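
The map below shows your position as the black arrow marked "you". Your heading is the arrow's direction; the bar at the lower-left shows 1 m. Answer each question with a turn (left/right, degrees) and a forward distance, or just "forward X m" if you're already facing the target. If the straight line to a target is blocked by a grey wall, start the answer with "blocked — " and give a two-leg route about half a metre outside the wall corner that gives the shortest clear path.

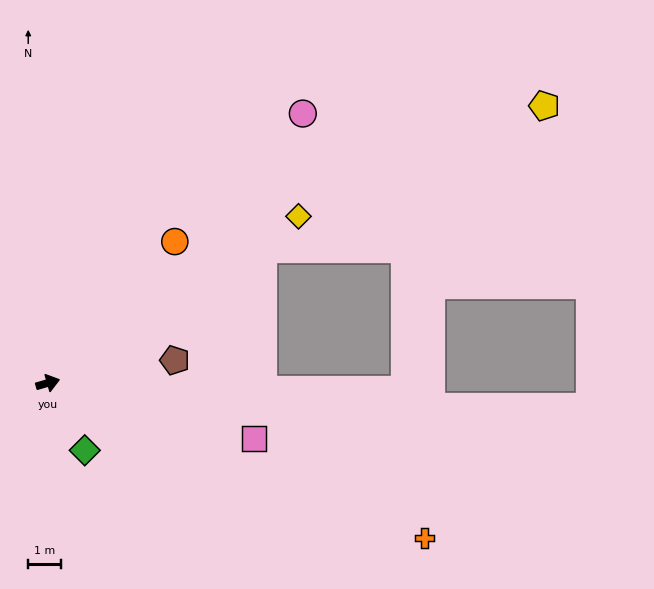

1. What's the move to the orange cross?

turn right 38°, forward 12.6 m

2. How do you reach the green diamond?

turn right 77°, forward 2.4 m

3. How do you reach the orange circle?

turn left 32°, forward 5.9 m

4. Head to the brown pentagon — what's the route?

turn right 6°, forward 4.0 m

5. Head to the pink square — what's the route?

turn right 31°, forward 6.6 m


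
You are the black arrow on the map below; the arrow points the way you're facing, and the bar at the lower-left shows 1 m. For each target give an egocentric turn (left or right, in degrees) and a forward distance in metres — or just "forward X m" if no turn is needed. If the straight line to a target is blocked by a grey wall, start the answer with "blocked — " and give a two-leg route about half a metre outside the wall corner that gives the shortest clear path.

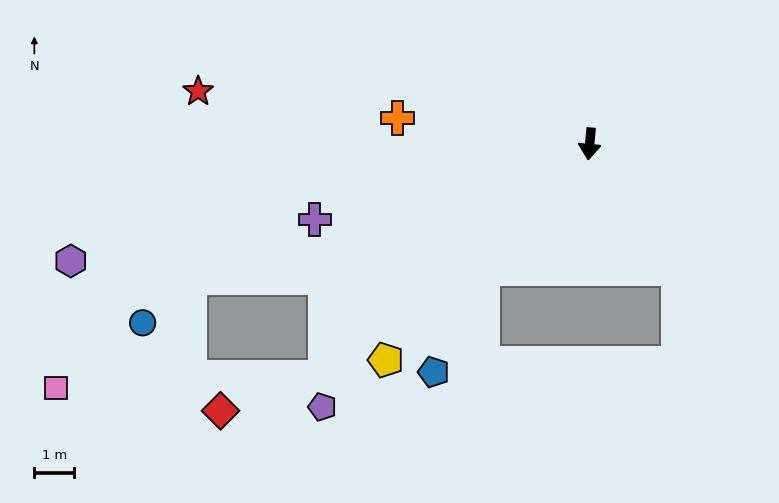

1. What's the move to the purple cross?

turn right 69°, forward 7.1 m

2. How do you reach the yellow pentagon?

turn right 38°, forward 7.4 m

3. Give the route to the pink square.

blocked — turn right 43°, forward 8.8 m, then turn right 39°, forward 6.7 m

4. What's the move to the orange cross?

turn right 92°, forward 4.9 m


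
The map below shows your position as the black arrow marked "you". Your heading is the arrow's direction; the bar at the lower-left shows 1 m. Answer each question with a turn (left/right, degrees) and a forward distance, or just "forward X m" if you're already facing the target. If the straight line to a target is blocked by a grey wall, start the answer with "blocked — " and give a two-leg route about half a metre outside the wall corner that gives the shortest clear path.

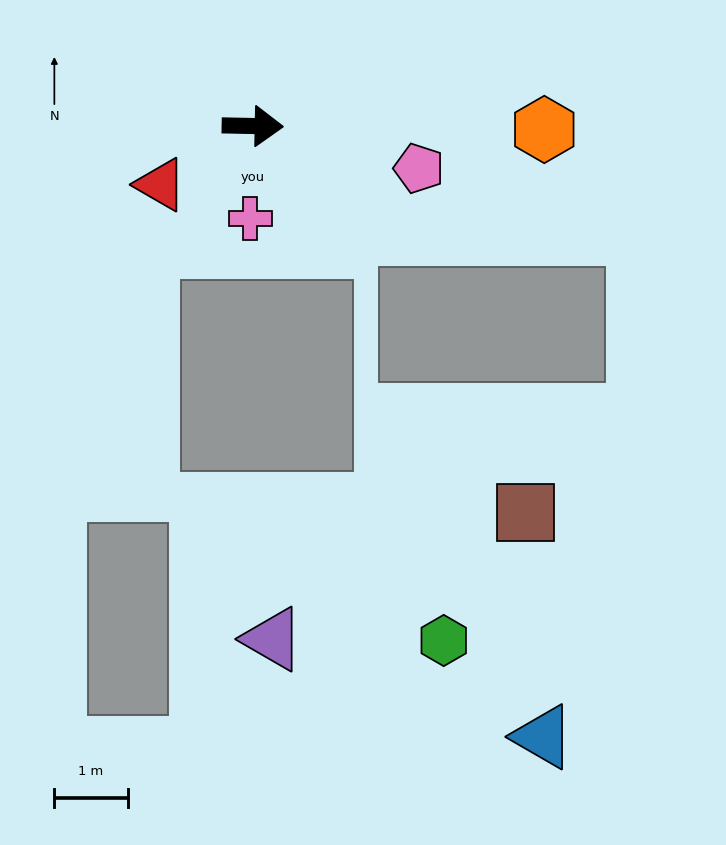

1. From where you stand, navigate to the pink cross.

turn right 90°, forward 1.3 m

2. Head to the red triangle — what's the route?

turn right 146°, forward 1.5 m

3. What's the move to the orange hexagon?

forward 4.0 m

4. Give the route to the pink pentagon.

turn right 13°, forward 2.3 m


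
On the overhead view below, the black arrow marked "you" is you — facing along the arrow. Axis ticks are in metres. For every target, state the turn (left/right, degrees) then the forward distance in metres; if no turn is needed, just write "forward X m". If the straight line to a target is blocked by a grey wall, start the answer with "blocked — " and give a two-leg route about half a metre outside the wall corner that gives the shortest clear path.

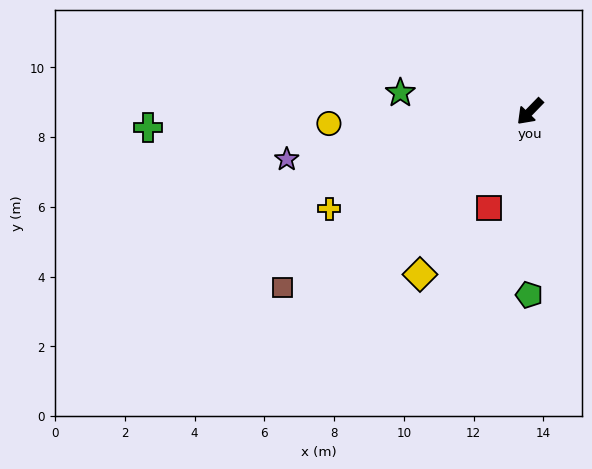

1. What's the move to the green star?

turn right 54°, forward 3.8 m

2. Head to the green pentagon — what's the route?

turn left 44°, forward 5.3 m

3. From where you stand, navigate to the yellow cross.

turn right 20°, forward 6.4 m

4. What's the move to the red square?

turn left 21°, forward 3.0 m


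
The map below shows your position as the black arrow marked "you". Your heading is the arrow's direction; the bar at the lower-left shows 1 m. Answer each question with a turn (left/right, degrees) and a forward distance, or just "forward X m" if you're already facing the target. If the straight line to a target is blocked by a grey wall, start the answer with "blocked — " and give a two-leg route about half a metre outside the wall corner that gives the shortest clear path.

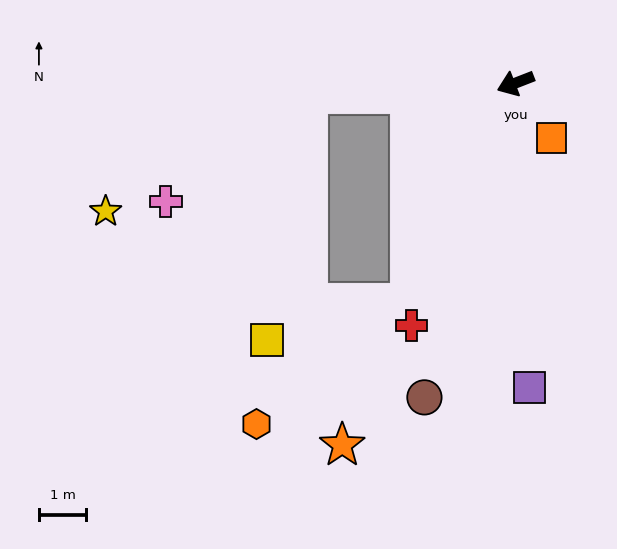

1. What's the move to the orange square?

turn left 102°, forward 1.4 m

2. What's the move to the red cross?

turn left 45°, forward 5.6 m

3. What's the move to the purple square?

turn left 71°, forward 6.5 m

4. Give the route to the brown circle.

turn left 53°, forward 7.0 m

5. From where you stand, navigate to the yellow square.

blocked — turn right 18°, forward 4.4 m, then turn left 77°, forward 5.3 m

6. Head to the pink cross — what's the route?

blocked — turn right 18°, forward 4.4 m, then turn left 34°, forward 3.8 m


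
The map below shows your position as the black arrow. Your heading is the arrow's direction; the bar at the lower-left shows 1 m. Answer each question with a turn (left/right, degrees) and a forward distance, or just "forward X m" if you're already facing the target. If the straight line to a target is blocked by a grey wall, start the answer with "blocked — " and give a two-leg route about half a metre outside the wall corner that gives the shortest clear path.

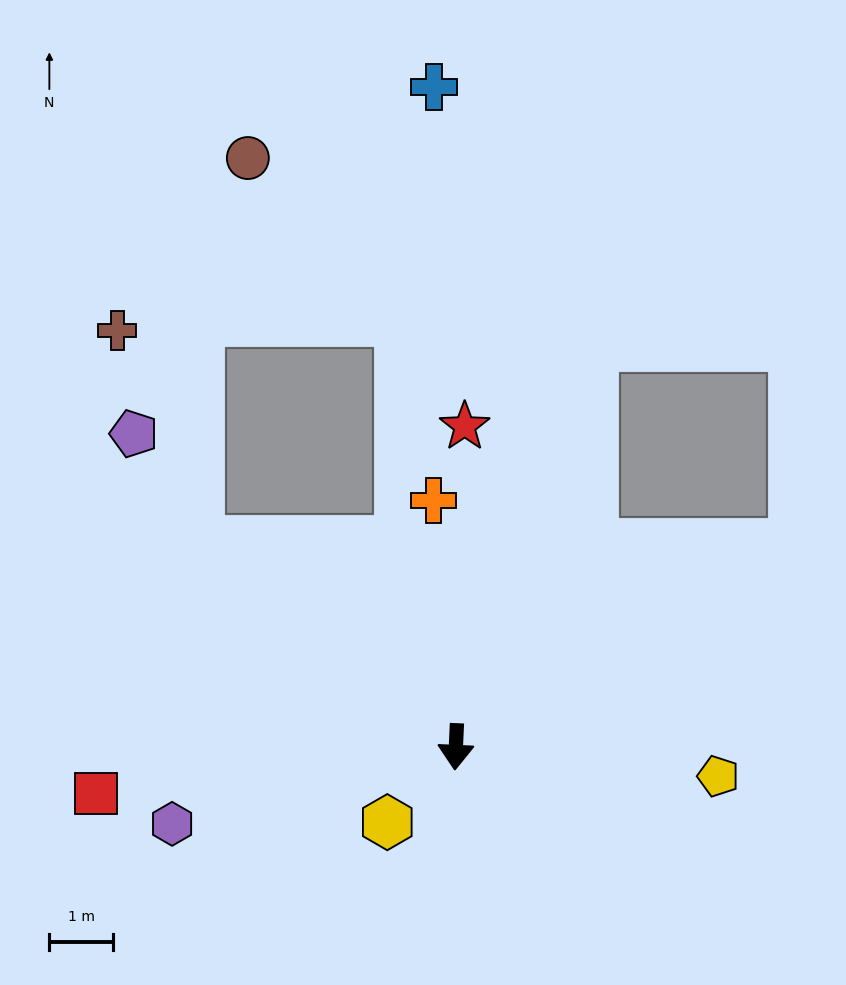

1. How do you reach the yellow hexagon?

turn right 40°, forward 1.6 m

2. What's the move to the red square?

turn right 80°, forward 5.7 m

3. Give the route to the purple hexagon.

turn right 72°, forward 4.6 m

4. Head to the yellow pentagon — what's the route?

turn left 86°, forward 4.1 m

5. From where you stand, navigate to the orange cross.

turn right 172°, forward 3.9 m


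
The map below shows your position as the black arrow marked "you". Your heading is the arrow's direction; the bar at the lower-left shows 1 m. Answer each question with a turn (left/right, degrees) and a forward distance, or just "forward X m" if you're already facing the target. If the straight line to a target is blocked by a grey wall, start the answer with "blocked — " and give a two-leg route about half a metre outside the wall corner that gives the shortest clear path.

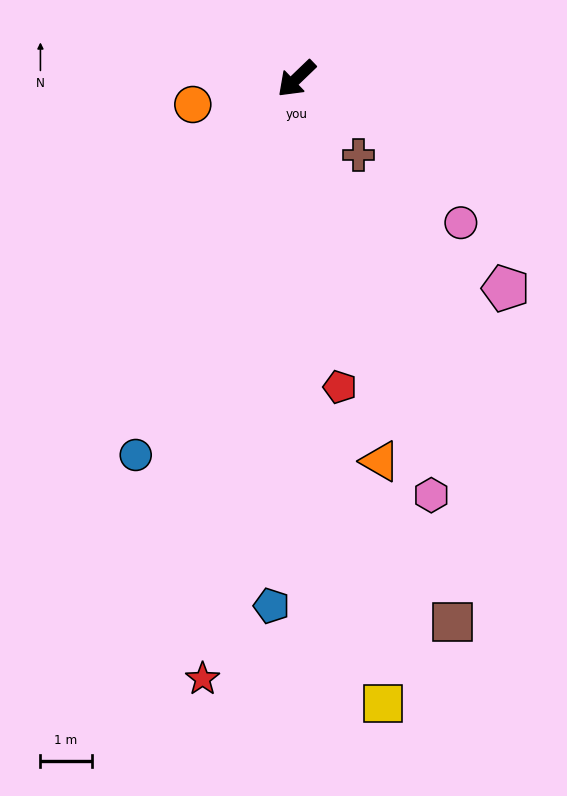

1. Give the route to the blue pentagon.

turn left 43°, forward 10.3 m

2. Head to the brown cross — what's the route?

turn left 85°, forward 1.9 m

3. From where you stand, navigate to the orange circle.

turn right 30°, forward 2.1 m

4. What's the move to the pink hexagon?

turn left 64°, forward 8.5 m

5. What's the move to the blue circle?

turn left 23°, forward 8.0 m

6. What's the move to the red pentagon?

turn left 54°, forward 6.1 m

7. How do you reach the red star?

turn left 37°, forward 11.8 m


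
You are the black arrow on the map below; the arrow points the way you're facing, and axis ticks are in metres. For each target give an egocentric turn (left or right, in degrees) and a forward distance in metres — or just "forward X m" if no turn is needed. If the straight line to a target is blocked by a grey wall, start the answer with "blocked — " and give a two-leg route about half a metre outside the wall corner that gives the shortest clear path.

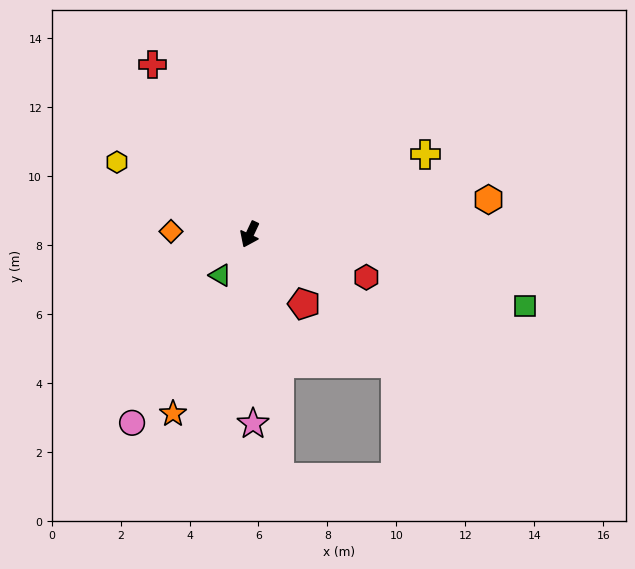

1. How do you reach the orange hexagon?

turn left 123°, forward 7.0 m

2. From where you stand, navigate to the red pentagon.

turn left 63°, forward 2.6 m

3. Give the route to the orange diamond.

turn right 67°, forward 2.3 m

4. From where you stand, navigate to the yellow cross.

turn left 140°, forward 5.6 m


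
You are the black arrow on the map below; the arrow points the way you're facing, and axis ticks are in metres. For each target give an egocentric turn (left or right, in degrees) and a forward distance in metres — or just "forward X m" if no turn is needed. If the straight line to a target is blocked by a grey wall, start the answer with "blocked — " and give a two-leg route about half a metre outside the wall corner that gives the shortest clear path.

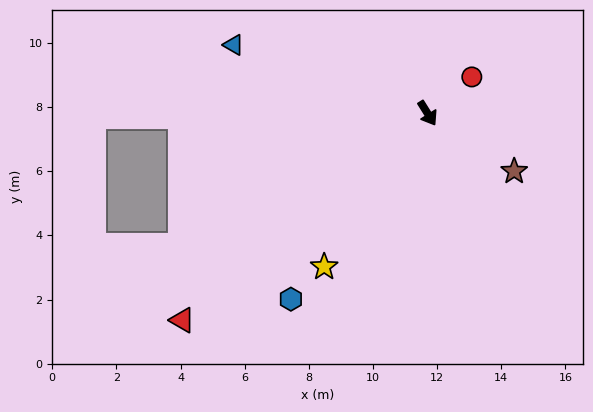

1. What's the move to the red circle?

turn left 97°, forward 1.8 m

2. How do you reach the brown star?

turn left 24°, forward 3.3 m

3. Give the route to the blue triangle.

turn right 141°, forward 6.4 m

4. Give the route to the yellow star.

turn right 66°, forward 5.8 m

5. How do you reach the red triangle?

turn right 82°, forward 10.0 m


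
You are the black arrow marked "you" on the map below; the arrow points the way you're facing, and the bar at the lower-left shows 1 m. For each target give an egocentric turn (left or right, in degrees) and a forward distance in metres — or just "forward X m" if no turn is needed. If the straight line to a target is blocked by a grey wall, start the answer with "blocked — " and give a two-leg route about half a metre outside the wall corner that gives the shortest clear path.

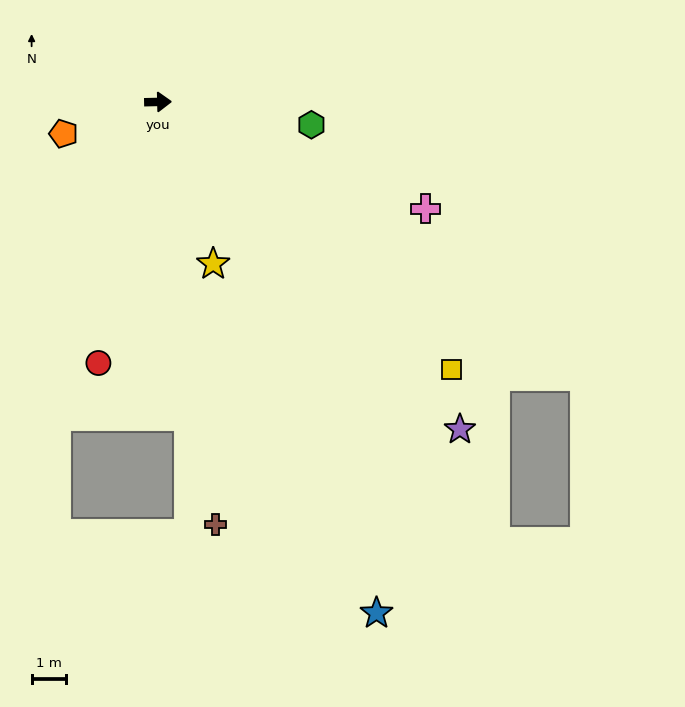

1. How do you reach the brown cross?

turn right 84°, forward 12.3 m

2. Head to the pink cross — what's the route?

turn right 23°, forward 8.3 m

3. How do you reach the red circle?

turn right 104°, forward 7.7 m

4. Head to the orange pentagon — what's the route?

turn right 163°, forward 2.9 m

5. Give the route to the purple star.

turn right 49°, forward 12.8 m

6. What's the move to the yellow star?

turn right 72°, forward 4.9 m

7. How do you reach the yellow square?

turn right 44°, forward 11.4 m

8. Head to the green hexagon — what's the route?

turn right 10°, forward 4.5 m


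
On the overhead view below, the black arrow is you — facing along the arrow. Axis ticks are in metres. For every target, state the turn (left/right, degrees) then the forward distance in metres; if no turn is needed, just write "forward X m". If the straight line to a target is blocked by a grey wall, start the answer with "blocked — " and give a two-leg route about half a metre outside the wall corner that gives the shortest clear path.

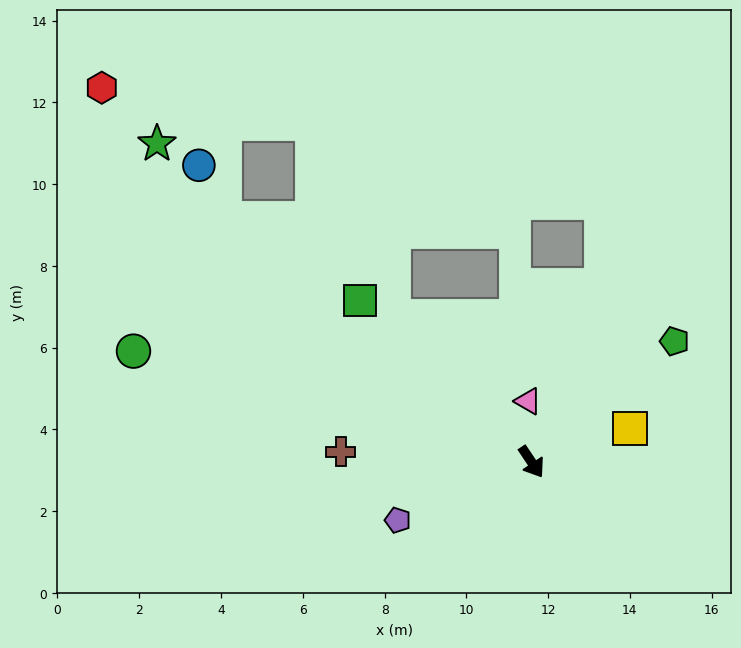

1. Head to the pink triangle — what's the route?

turn left 149°, forward 1.5 m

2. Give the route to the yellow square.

turn left 75°, forward 2.5 m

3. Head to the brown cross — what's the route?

turn right 127°, forward 4.7 m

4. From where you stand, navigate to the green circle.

turn right 139°, forward 10.1 m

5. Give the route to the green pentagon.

turn left 96°, forward 4.6 m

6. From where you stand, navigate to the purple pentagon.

turn right 100°, forward 3.6 m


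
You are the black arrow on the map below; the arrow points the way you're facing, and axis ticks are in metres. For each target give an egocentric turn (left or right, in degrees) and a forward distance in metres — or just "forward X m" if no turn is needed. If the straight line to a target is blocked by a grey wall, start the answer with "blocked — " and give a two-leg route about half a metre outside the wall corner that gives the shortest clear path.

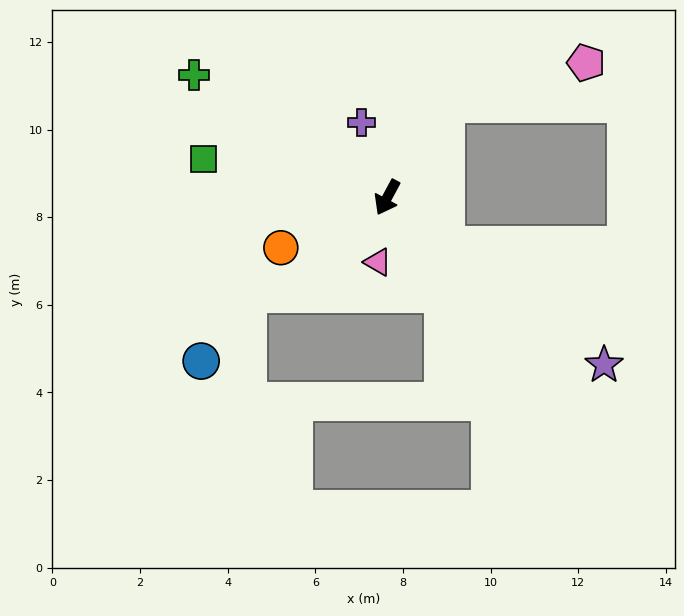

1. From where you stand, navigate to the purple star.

turn left 81°, forward 6.3 m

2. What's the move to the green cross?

turn right 94°, forward 5.2 m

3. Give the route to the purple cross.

turn right 133°, forward 1.8 m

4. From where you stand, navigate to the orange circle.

turn right 36°, forward 2.7 m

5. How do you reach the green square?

turn right 74°, forward 4.3 m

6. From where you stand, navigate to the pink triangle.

turn left 20°, forward 1.5 m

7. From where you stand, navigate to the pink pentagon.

blocked — turn left 176°, forward 2.5 m, then turn right 41°, forward 3.3 m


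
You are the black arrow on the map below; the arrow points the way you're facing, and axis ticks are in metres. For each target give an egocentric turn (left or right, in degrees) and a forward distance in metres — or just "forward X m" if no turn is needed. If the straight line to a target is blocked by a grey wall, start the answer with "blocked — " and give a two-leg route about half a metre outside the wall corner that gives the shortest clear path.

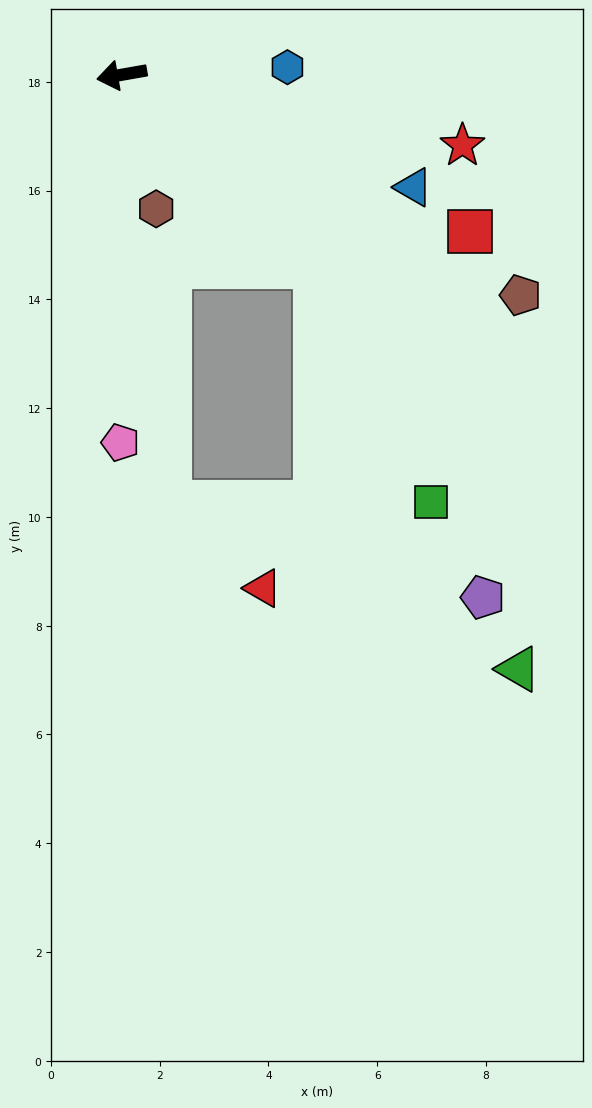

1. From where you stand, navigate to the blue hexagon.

turn left 173°, forward 3.0 m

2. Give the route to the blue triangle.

turn left 149°, forward 5.7 m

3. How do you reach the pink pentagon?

turn left 80°, forward 6.8 m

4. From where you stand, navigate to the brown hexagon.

turn left 94°, forward 2.5 m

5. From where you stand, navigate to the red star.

turn left 158°, forward 6.4 m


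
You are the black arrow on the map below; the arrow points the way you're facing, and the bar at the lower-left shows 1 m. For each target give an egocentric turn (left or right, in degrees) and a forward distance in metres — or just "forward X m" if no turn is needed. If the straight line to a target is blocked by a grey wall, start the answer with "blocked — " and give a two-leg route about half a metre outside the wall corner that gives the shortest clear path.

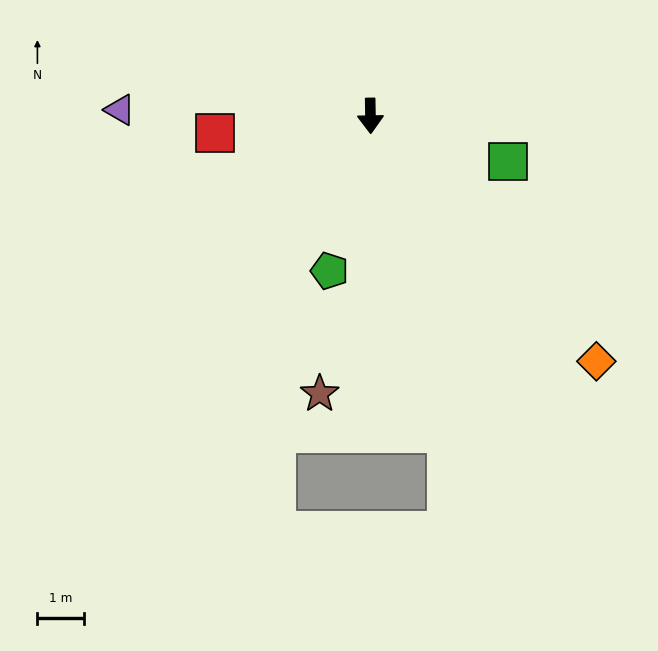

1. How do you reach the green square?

turn left 71°, forward 3.1 m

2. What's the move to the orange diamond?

turn left 42°, forward 7.2 m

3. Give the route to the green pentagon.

turn right 16°, forward 3.5 m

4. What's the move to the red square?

turn right 85°, forward 3.4 m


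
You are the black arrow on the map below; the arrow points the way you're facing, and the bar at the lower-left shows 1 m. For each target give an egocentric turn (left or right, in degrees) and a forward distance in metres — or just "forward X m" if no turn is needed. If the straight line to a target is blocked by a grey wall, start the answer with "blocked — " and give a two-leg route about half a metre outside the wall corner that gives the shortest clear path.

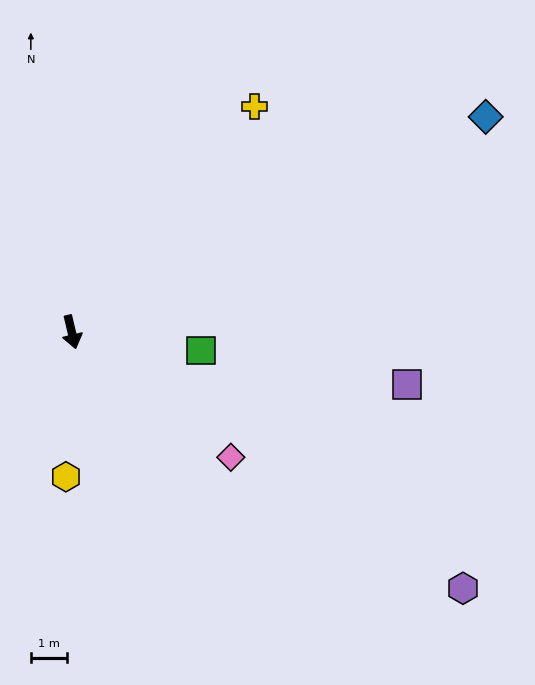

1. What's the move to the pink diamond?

turn left 38°, forward 5.6 m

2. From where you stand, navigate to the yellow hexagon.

turn right 16°, forward 4.0 m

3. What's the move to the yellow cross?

turn left 128°, forward 8.0 m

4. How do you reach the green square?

turn left 69°, forward 3.6 m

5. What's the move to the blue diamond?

turn left 104°, forward 12.9 m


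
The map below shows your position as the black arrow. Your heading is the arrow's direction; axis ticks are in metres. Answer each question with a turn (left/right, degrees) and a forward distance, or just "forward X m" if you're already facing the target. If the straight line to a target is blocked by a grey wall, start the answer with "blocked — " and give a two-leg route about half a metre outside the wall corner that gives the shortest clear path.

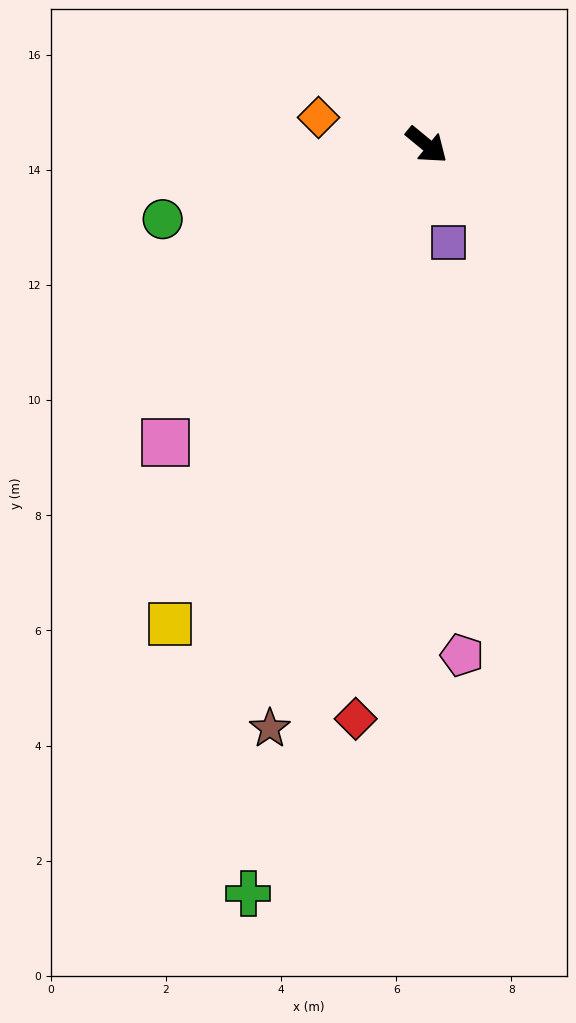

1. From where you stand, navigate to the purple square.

turn right 38°, forward 1.7 m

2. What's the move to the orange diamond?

turn right 155°, forward 1.9 m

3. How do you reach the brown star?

turn right 66°, forward 10.5 m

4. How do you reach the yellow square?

turn right 79°, forward 9.4 m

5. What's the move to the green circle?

turn right 125°, forward 4.8 m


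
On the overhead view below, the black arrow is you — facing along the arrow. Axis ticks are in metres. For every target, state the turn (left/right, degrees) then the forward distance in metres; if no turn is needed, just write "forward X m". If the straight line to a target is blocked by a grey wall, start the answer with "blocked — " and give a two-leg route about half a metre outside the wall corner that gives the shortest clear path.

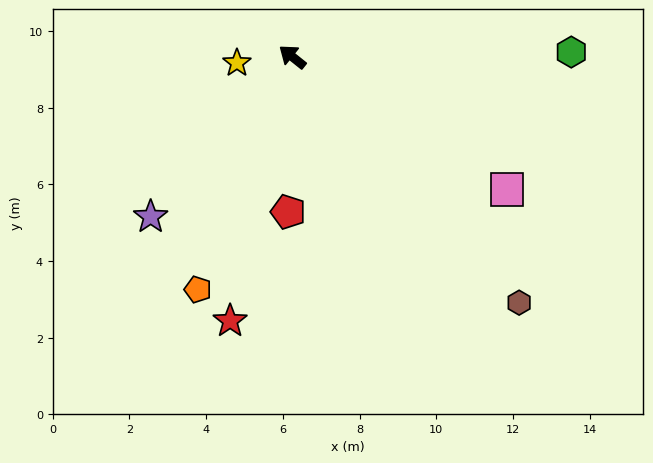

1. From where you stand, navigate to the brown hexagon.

turn left 171°, forward 8.7 m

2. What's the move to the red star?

turn left 115°, forward 7.1 m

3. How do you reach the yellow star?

turn left 45°, forward 1.5 m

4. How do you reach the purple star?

turn left 87°, forward 5.6 m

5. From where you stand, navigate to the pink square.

turn right 173°, forward 6.6 m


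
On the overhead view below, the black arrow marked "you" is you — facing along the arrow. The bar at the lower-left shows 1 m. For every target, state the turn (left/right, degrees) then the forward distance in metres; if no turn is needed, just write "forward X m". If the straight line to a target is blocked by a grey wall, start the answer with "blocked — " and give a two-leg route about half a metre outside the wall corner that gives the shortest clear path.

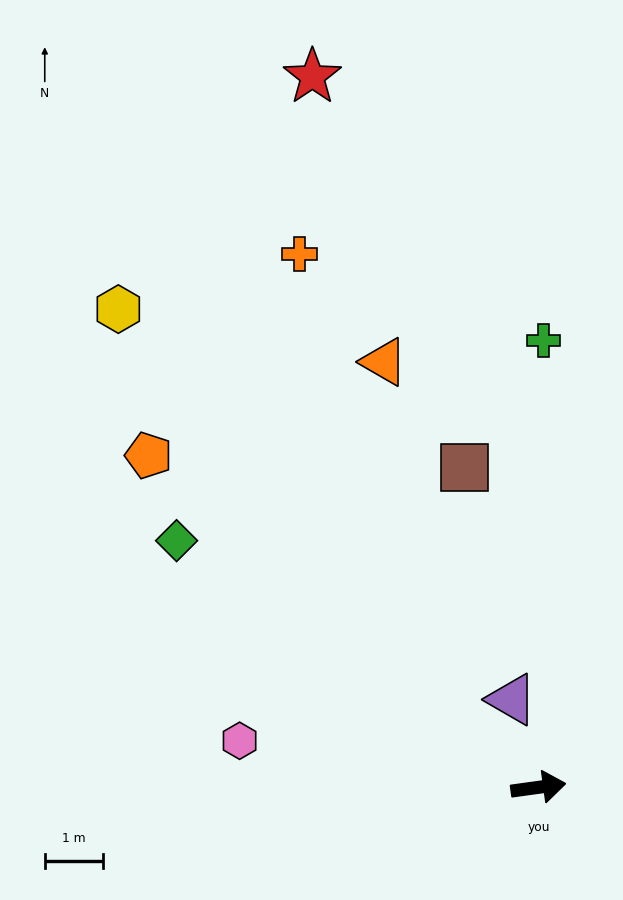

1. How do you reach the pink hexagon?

turn left 163°, forward 5.2 m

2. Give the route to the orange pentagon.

turn left 132°, forward 8.8 m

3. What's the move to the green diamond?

turn left 138°, forward 7.5 m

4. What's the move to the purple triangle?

turn left 99°, forward 1.6 m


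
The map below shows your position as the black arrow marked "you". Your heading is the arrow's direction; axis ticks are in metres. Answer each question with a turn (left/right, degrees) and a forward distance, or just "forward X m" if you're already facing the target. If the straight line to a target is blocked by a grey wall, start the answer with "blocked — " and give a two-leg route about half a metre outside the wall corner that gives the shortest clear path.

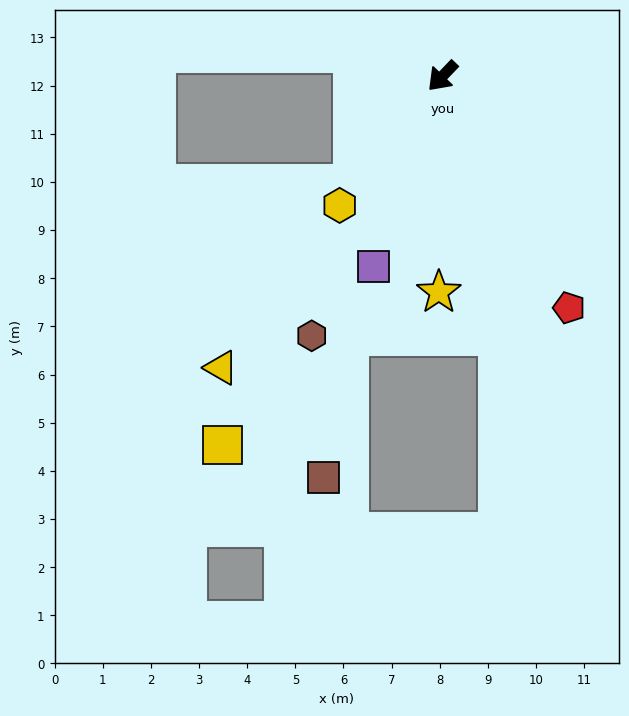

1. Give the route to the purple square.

turn left 24°, forward 4.2 m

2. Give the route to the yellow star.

turn left 43°, forward 4.5 m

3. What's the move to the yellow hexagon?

turn left 5°, forward 3.4 m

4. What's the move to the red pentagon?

turn left 72°, forward 5.5 m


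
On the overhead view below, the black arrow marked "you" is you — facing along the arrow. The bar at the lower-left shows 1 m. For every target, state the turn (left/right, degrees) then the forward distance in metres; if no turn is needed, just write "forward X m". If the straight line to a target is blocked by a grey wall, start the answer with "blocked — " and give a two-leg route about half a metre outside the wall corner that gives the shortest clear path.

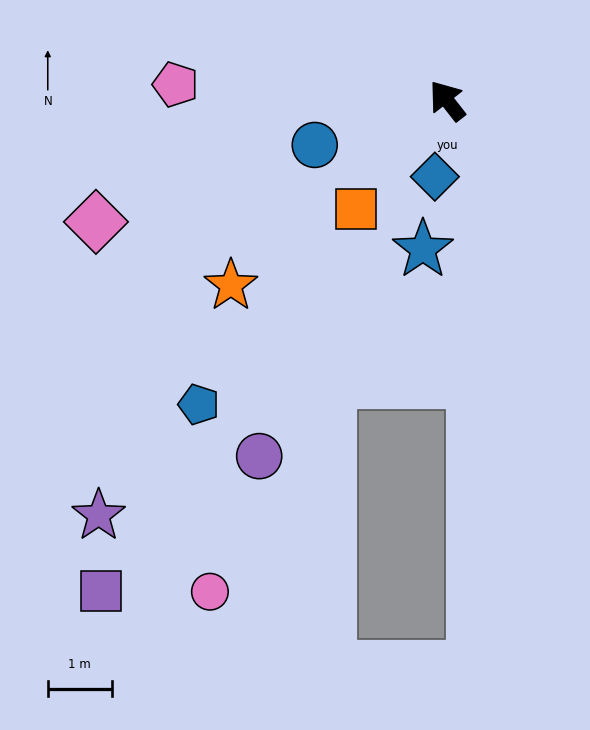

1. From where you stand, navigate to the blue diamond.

turn left 133°, forward 1.2 m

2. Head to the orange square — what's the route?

turn left 102°, forward 2.2 m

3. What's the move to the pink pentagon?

turn left 49°, forward 4.3 m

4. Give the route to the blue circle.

turn left 71°, forward 2.2 m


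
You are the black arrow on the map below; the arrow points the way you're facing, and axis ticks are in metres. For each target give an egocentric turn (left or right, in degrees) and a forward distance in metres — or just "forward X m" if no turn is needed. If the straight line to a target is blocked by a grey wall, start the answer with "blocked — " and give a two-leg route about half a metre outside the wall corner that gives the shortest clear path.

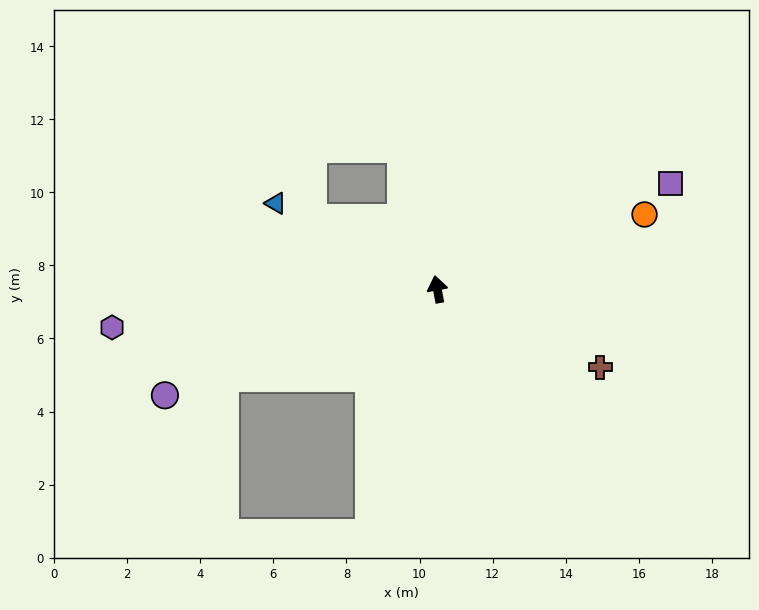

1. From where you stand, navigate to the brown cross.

turn right 126°, forward 4.9 m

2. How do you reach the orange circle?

turn right 81°, forward 6.0 m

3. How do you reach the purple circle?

turn left 101°, forward 8.0 m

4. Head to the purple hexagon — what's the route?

turn left 86°, forward 9.0 m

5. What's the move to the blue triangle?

turn left 51°, forward 5.0 m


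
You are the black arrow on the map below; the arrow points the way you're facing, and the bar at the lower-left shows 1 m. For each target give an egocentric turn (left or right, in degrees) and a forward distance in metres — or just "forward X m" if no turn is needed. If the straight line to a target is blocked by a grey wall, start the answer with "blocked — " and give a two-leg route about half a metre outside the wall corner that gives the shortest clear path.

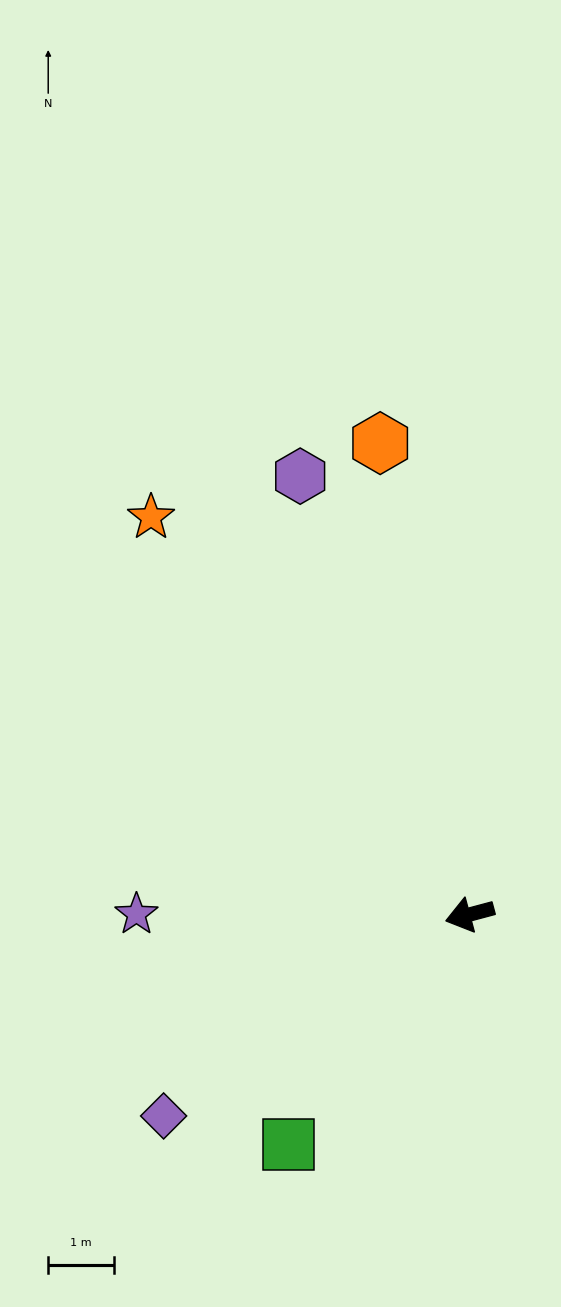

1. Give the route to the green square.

turn left 37°, forward 4.5 m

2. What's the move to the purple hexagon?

turn right 84°, forward 7.2 m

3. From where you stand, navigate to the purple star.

turn right 15°, forward 5.1 m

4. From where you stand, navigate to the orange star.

turn right 66°, forward 7.8 m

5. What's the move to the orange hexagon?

turn right 94°, forward 7.3 m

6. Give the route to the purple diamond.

turn left 18°, forward 5.6 m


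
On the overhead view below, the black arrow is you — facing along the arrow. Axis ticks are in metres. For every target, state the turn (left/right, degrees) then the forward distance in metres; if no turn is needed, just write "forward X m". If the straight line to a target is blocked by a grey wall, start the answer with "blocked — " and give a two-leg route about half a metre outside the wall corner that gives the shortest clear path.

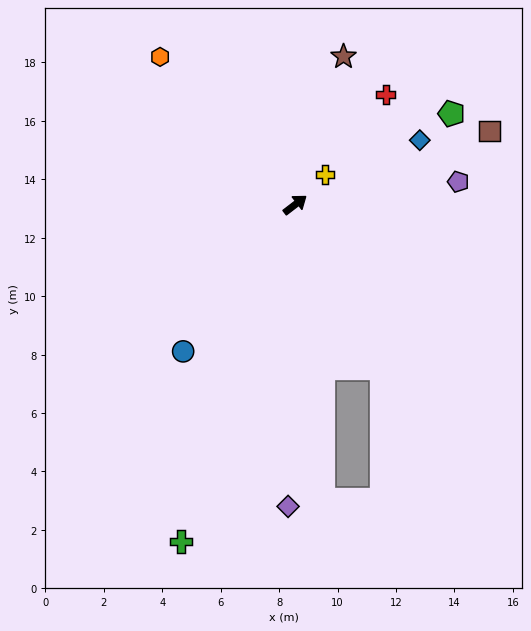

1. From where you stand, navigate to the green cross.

turn right 146°, forward 12.2 m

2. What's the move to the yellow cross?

turn left 8°, forward 1.4 m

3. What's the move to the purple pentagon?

turn right 30°, forward 5.6 m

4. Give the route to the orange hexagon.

turn left 95°, forward 6.9 m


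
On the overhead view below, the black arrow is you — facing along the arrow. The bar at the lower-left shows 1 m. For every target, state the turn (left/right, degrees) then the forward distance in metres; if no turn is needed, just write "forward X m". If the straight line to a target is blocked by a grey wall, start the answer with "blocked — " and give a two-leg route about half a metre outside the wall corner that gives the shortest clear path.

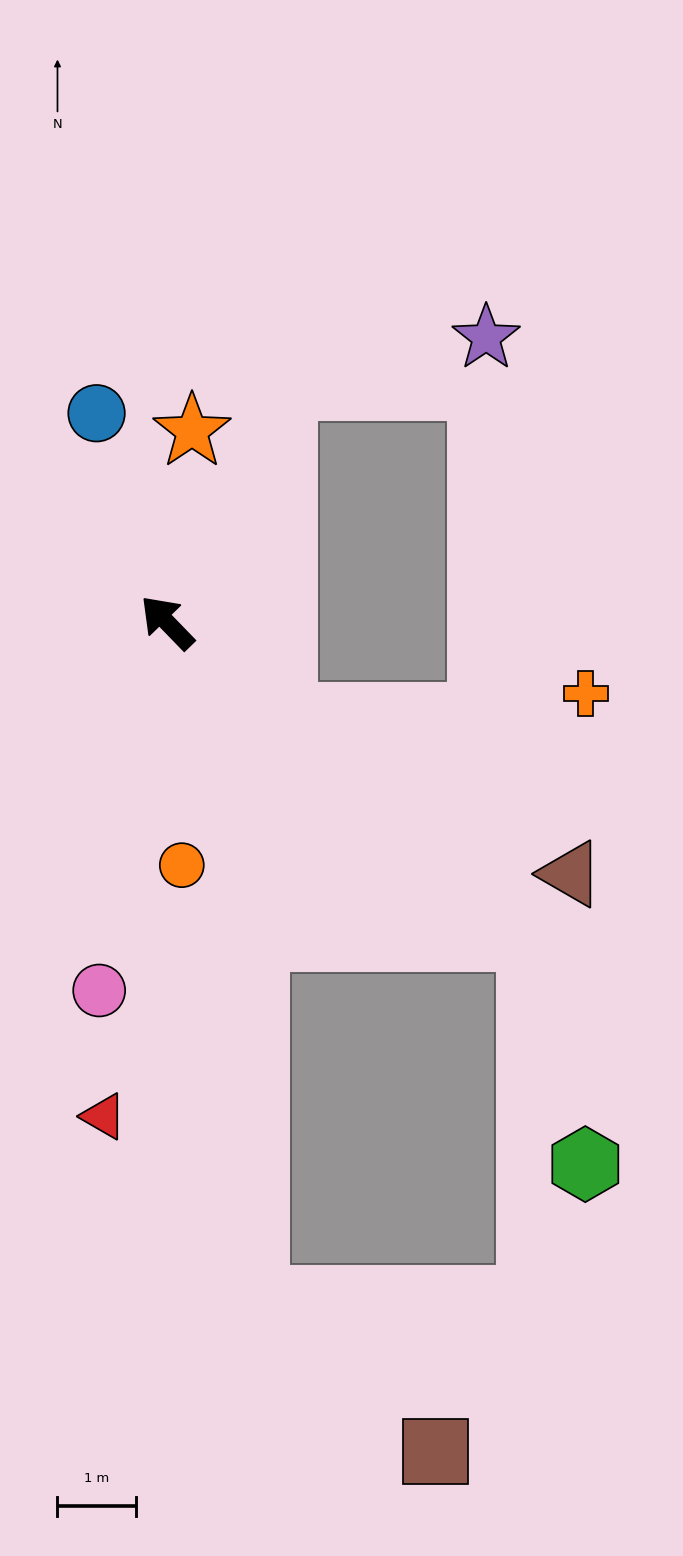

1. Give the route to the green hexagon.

blocked — turn right 175°, forward 6.1 m, then turn right 36°, forward 3.0 m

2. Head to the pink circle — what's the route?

turn left 125°, forward 4.8 m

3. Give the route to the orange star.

turn right 52°, forward 2.5 m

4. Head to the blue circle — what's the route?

turn right 25°, forward 2.8 m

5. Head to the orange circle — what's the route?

turn left 139°, forward 3.1 m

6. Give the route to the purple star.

blocked — turn right 70°, forward 3.3 m, then turn right 50°, forward 2.7 m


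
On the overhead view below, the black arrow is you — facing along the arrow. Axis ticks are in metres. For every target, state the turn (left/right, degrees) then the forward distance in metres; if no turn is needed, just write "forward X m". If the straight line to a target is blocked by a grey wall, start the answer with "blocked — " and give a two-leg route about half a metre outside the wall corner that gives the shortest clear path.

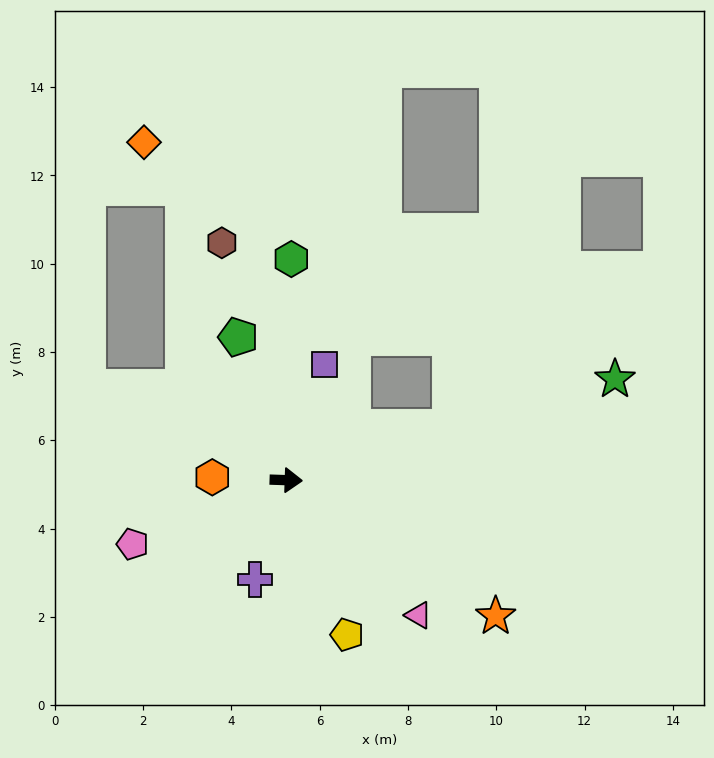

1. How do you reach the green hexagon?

turn left 91°, forward 5.0 m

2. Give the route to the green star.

turn left 19°, forward 7.8 m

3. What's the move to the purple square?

turn left 74°, forward 2.8 m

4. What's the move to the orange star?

turn right 31°, forward 5.7 m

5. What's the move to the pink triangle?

turn right 44°, forward 4.3 m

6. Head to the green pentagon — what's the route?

turn left 110°, forward 3.4 m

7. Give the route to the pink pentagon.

turn right 155°, forward 3.8 m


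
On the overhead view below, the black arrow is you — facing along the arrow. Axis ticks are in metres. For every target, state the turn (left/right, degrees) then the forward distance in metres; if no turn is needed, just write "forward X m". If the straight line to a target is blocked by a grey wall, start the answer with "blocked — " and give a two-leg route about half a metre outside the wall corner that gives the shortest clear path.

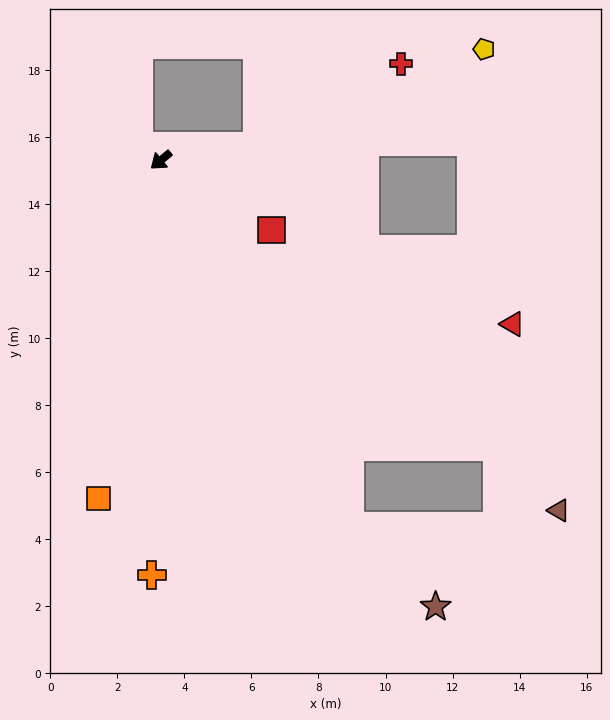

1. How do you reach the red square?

turn left 108°, forward 3.9 m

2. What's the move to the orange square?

turn left 40°, forward 10.3 m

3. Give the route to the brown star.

blocked — turn left 78°, forward 12.3 m, then turn left 19°, forward 3.5 m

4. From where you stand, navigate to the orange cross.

turn left 49°, forward 12.4 m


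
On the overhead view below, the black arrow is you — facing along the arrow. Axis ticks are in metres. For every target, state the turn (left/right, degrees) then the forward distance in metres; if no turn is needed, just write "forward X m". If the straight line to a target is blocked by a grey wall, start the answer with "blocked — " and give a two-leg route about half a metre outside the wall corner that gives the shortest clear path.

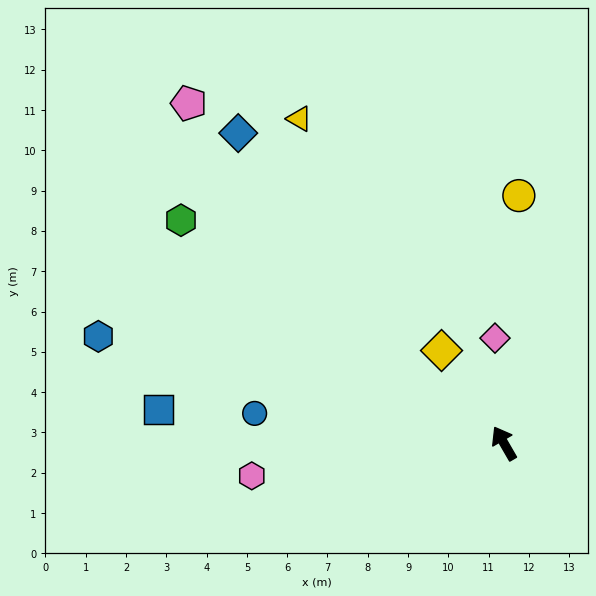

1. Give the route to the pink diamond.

turn right 25°, forward 2.6 m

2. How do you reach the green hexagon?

turn left 25°, forward 9.7 m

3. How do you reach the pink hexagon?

turn left 67°, forward 6.3 m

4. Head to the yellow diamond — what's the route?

turn left 4°, forward 2.8 m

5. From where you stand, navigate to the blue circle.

turn left 53°, forward 6.2 m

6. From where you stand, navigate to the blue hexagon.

turn left 45°, forward 10.4 m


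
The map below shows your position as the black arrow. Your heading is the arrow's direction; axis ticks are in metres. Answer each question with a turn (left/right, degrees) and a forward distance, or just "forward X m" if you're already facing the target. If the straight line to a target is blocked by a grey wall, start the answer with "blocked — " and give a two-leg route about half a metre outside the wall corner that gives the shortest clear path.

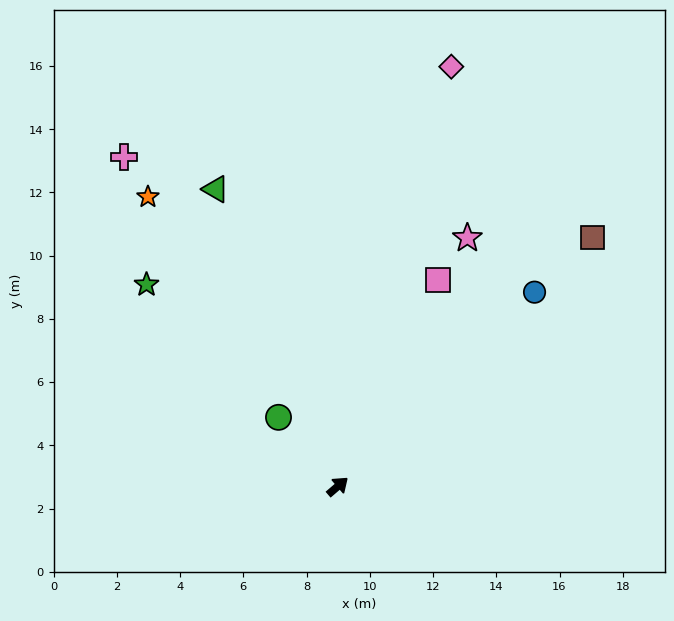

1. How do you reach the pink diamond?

turn left 34°, forward 13.8 m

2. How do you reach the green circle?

turn left 90°, forward 2.9 m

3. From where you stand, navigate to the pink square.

turn left 23°, forward 7.3 m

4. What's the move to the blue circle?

turn left 4°, forward 8.7 m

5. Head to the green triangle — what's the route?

turn left 72°, forward 10.2 m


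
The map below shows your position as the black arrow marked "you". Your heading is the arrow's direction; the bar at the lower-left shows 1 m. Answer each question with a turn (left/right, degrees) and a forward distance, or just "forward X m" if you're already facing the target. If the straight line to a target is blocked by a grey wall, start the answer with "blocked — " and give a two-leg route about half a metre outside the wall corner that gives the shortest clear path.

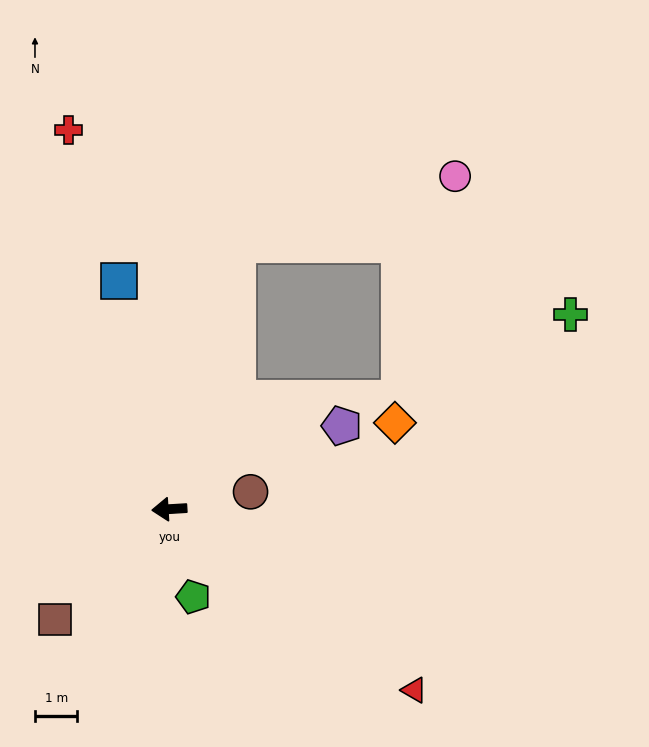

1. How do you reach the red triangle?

turn left 140°, forward 7.2 m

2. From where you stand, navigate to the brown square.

turn left 41°, forward 3.8 m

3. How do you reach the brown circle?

turn right 171°, forward 2.0 m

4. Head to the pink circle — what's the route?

blocked — turn right 108°, forward 6.5 m, then turn right 58°, forward 5.4 m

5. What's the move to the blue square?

turn right 81°, forward 5.5 m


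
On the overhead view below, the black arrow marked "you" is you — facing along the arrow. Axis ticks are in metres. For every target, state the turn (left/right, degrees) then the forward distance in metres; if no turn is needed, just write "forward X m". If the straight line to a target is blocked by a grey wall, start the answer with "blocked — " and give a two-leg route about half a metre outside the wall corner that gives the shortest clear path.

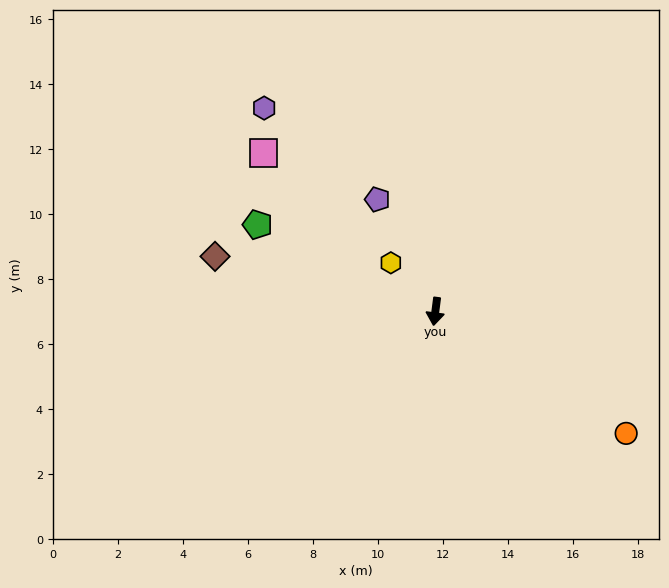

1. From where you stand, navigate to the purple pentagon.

turn right 145°, forward 3.9 m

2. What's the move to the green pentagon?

turn right 109°, forward 6.1 m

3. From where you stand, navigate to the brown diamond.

turn right 97°, forward 7.0 m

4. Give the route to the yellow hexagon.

turn right 130°, forward 2.0 m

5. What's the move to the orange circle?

turn left 65°, forward 7.0 m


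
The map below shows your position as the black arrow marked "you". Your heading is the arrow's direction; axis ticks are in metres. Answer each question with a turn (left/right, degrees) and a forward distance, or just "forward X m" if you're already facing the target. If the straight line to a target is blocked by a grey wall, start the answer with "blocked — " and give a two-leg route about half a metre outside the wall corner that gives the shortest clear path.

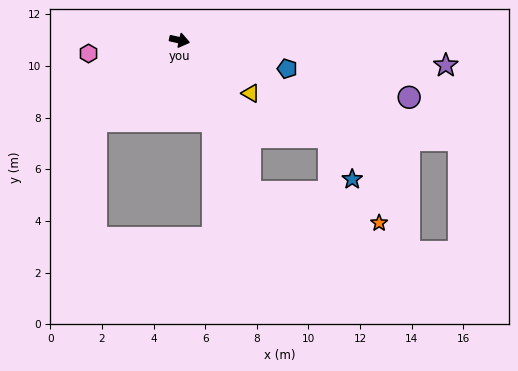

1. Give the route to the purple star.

turn left 7°, forward 10.4 m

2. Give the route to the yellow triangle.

turn right 24°, forward 3.4 m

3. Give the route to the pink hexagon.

turn right 159°, forward 3.6 m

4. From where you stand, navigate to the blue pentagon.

turn right 2°, forward 4.3 m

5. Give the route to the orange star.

blocked — turn right 52°, forward 6.5 m, then turn left 51°, forward 5.1 m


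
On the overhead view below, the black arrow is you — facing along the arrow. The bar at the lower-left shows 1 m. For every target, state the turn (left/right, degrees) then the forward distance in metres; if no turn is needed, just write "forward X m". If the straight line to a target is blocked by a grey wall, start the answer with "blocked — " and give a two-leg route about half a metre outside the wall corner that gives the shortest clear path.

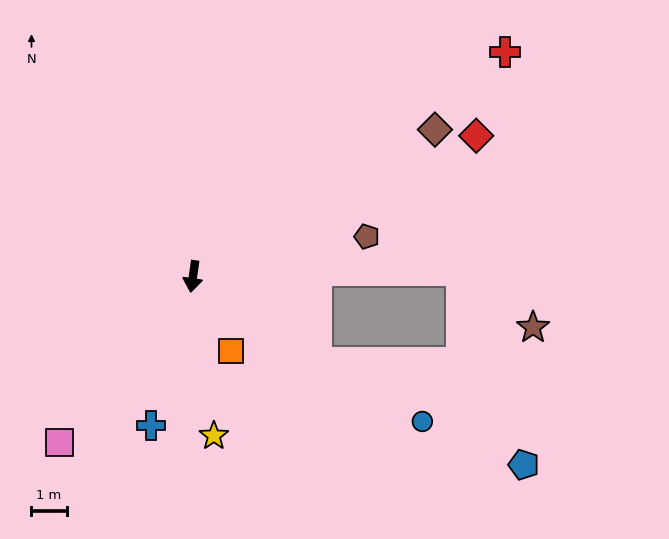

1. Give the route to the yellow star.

turn left 16°, forward 4.6 m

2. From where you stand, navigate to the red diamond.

turn left 125°, forward 9.0 m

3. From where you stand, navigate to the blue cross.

turn right 8°, forward 4.4 m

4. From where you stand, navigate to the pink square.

turn right 31°, forward 6.1 m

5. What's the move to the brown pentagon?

turn left 111°, forward 5.1 m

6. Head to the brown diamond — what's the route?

turn left 129°, forward 8.1 m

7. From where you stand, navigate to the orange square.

turn left 35°, forward 2.4 m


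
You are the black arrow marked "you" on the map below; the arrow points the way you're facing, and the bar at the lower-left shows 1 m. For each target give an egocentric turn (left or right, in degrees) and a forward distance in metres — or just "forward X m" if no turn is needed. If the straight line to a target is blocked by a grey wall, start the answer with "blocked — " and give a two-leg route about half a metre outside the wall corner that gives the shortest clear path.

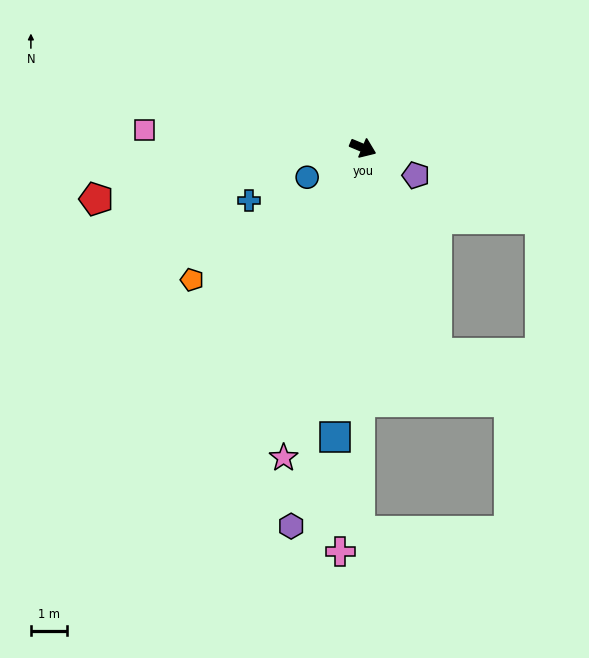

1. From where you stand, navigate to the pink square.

turn right 162°, forward 6.1 m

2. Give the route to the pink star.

turn right 82°, forward 8.9 m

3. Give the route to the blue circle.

turn right 130°, forward 1.7 m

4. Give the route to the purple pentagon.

turn right 5°, forward 1.7 m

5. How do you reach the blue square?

turn right 73°, forward 8.1 m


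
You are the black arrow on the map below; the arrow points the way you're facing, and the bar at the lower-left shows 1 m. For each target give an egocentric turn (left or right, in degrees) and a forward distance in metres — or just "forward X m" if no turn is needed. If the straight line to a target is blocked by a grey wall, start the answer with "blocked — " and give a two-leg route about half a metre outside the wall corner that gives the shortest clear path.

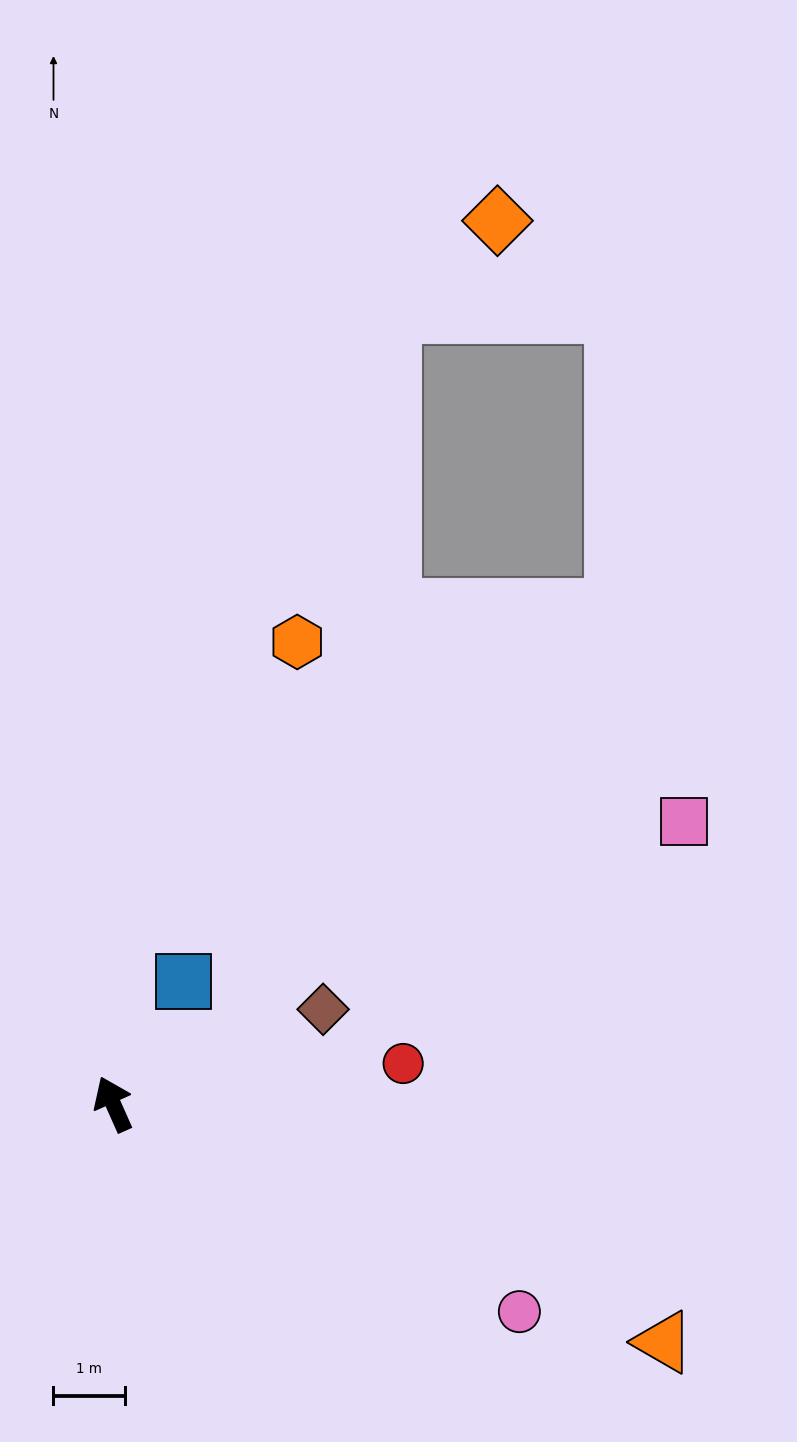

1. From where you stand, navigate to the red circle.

turn right 106°, forward 4.1 m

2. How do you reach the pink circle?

turn right 141°, forward 6.4 m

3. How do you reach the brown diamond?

turn right 90°, forward 3.2 m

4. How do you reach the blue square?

turn right 54°, forward 2.0 m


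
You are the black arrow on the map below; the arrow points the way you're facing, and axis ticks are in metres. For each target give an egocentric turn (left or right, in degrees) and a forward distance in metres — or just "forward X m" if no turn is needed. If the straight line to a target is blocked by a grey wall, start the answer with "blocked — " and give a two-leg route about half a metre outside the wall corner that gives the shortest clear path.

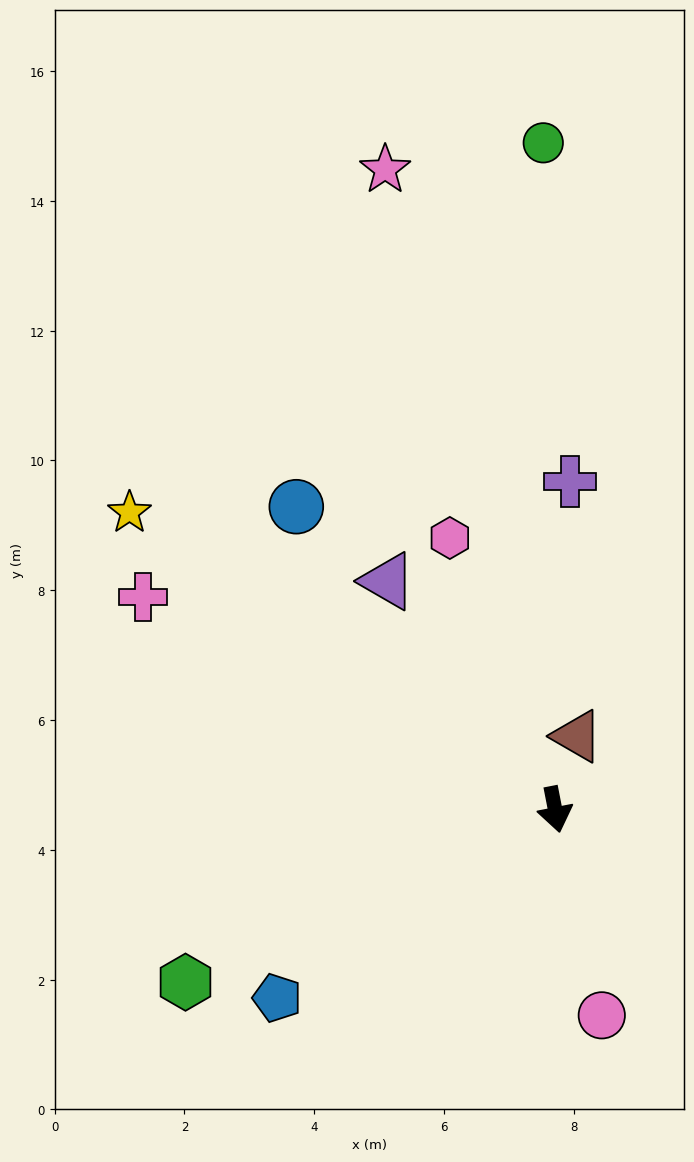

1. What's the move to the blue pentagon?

turn right 67°, forward 5.2 m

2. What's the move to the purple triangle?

turn right 155°, forward 4.4 m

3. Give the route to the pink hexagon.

turn right 170°, forward 4.5 m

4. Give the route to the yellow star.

turn right 136°, forward 8.0 m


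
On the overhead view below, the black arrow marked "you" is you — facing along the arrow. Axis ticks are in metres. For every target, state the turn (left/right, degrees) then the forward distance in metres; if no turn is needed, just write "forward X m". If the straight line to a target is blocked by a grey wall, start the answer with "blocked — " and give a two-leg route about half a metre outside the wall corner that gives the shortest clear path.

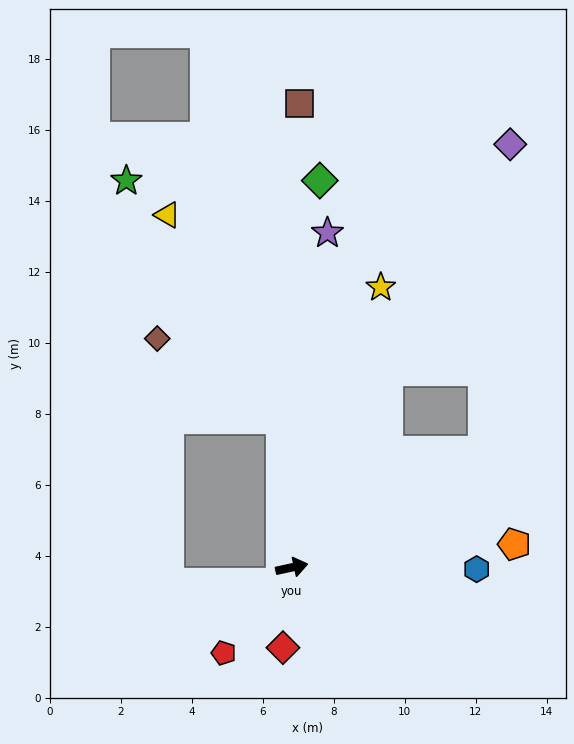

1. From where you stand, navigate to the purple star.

turn left 72°, forward 9.5 m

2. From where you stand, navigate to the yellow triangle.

blocked — turn left 82°, forward 4.2 m, then turn left 25°, forward 6.6 m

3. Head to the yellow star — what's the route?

turn left 60°, forward 8.3 m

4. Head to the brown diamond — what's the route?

blocked — turn left 82°, forward 4.2 m, then turn left 53°, forward 4.2 m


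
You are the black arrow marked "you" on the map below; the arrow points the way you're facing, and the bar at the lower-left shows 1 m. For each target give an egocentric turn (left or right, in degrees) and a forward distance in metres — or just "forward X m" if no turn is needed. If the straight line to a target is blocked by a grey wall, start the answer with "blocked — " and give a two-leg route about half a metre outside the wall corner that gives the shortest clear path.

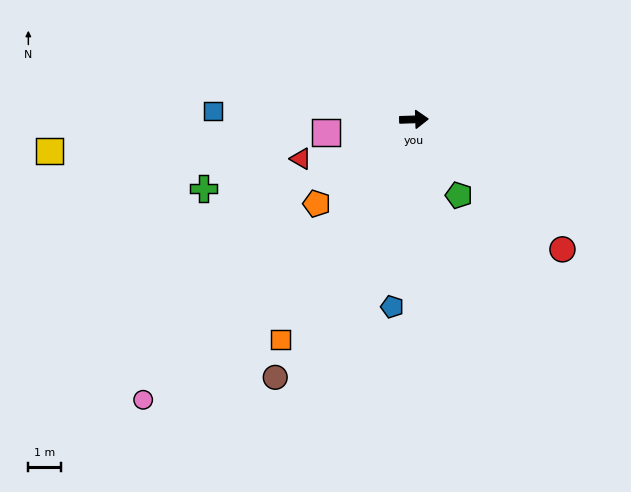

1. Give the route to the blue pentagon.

turn right 98°, forward 5.8 m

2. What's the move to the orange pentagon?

turn right 141°, forward 4.0 m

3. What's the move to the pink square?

turn right 174°, forward 2.7 m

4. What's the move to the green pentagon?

turn right 61°, forward 2.7 m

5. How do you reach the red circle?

turn right 43°, forward 6.1 m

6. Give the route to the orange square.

turn right 123°, forward 7.9 m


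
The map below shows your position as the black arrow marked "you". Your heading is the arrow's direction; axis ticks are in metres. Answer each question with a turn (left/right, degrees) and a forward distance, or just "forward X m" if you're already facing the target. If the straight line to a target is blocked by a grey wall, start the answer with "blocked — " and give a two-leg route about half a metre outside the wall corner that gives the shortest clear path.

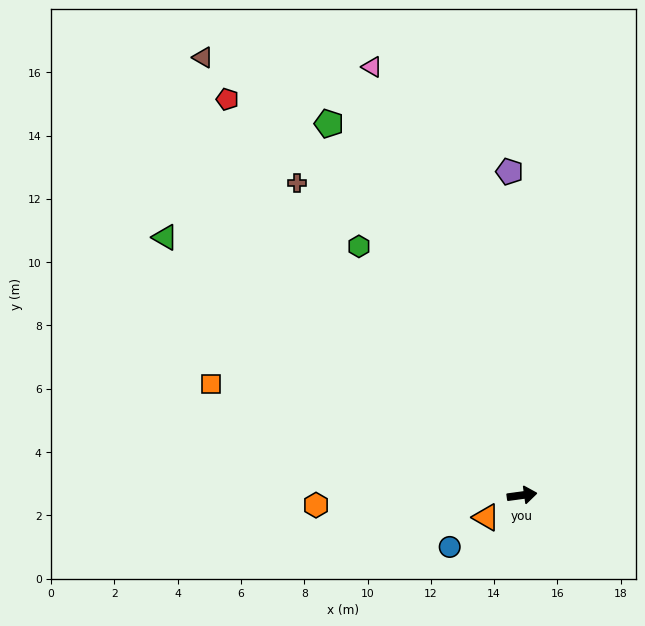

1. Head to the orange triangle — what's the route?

turn right 156°, forward 1.3 m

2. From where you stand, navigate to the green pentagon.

turn left 110°, forward 13.2 m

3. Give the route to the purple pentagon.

turn left 85°, forward 10.2 m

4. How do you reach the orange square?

turn left 153°, forward 10.4 m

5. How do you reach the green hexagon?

turn left 116°, forward 9.4 m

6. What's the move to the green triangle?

turn left 136°, forward 13.9 m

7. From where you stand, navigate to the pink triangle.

turn left 102°, forward 14.3 m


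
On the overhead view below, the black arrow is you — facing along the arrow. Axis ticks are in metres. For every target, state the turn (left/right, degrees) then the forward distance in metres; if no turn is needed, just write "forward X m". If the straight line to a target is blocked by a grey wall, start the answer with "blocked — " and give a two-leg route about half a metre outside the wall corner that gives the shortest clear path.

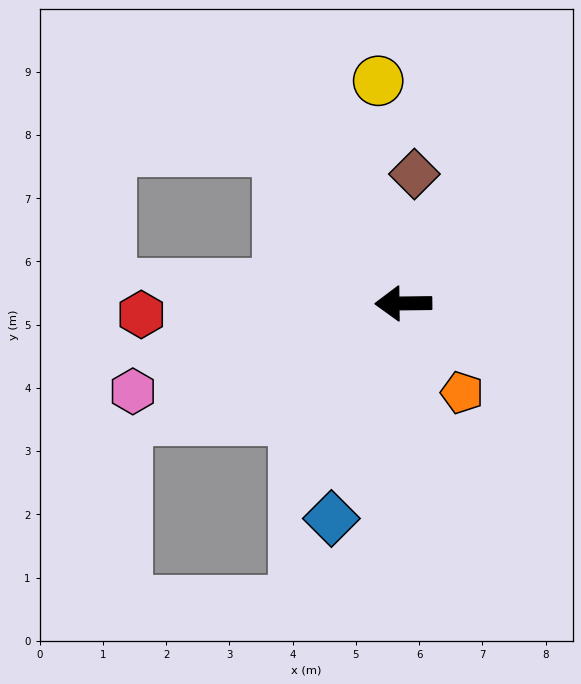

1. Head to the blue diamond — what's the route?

turn left 71°, forward 3.6 m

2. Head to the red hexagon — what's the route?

forward 4.1 m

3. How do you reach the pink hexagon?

turn left 17°, forward 4.5 m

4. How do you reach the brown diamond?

turn right 96°, forward 2.1 m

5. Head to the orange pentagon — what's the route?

turn left 123°, forward 1.7 m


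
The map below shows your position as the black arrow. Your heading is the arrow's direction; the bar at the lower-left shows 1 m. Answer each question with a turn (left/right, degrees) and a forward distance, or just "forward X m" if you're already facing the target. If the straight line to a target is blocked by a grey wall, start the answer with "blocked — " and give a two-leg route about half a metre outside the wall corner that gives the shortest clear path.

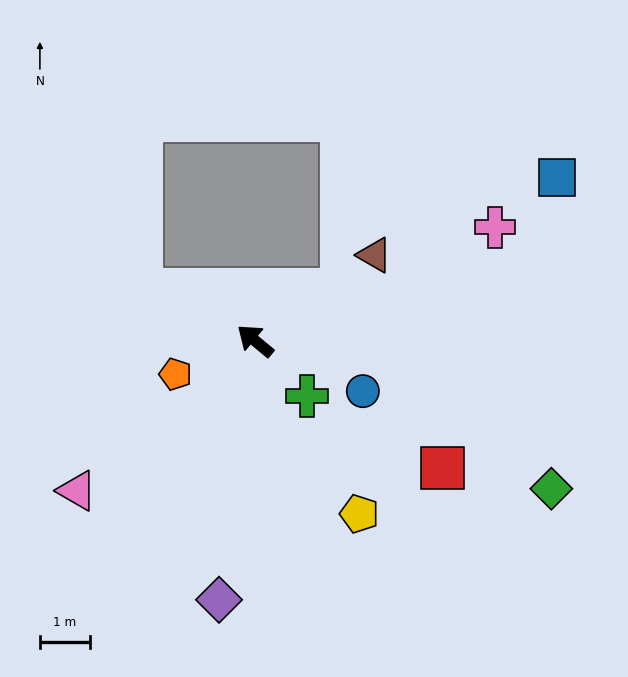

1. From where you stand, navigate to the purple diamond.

turn left 122°, forward 5.2 m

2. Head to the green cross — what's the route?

turn left 173°, forward 1.5 m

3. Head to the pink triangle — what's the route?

turn left 80°, forward 4.6 m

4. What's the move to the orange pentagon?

turn left 62°, forward 1.7 m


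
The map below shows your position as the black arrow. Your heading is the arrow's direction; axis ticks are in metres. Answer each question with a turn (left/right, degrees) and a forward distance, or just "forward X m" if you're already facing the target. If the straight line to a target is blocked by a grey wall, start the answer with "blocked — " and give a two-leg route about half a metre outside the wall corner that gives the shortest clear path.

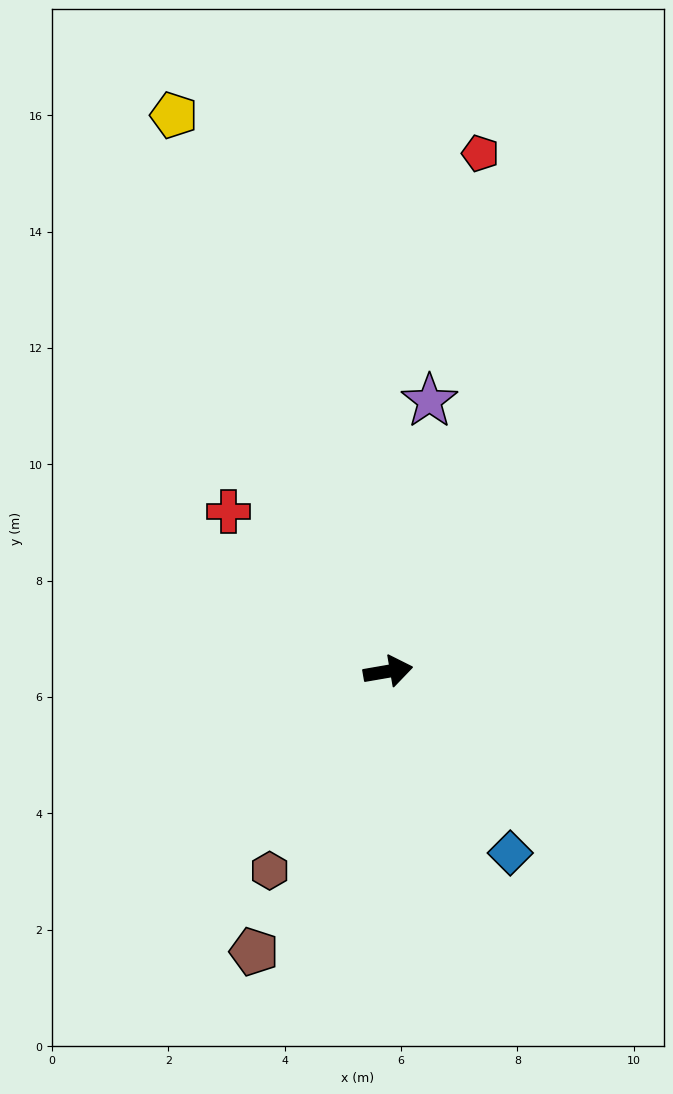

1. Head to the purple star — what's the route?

turn left 71°, forward 4.7 m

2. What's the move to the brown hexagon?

turn right 131°, forward 4.0 m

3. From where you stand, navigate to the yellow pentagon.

turn left 101°, forward 10.2 m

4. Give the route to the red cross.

turn left 125°, forward 3.9 m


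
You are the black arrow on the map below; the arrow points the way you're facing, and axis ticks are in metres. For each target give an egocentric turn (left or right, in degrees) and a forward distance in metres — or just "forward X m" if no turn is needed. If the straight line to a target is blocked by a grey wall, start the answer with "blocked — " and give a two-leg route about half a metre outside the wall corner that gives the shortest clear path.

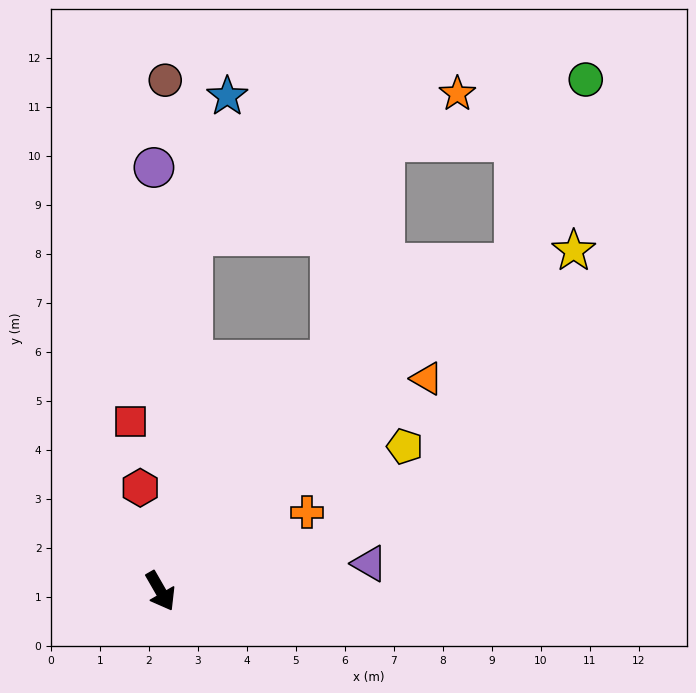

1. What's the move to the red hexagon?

turn left 161°, forward 2.1 m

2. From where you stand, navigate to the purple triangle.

turn left 68°, forward 4.3 m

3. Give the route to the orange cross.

turn left 88°, forward 3.4 m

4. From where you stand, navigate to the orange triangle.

turn left 99°, forward 7.0 m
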